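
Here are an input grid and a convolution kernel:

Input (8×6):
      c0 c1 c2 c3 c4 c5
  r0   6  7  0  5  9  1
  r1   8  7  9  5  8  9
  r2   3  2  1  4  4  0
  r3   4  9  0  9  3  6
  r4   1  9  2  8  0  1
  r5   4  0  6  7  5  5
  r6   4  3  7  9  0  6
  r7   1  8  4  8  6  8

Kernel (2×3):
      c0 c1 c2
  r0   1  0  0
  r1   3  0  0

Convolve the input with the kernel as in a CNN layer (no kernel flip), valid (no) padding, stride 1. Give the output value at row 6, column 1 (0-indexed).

27

The receptive field on the input at this output position is [3 7 9 / 8 4 8]. Elementwise product with the kernel and sum: 3·1 + 8·3.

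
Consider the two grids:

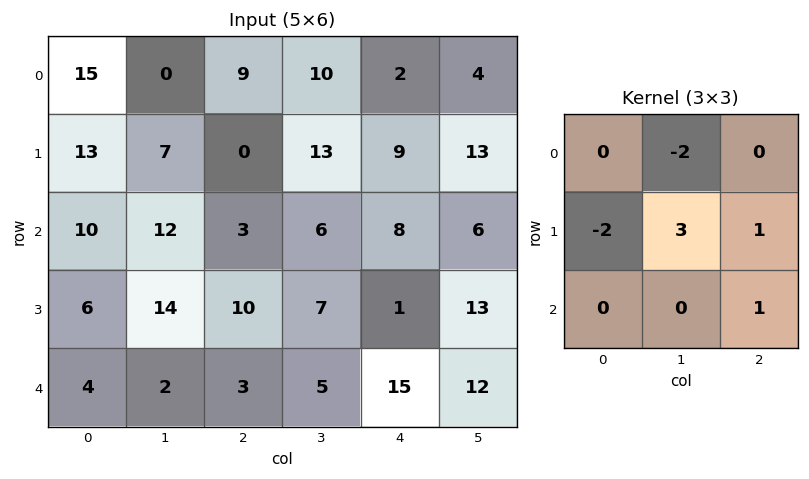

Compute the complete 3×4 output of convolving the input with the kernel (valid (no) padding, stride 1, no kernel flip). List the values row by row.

Output[0,0]: The receptive field on the input at this output position is [15 0 9 / 13 7 0 / 10 12 3]. Elementwise product with the kernel and sum: 0·-2 + 13·-2 + 7·3 + 0·1 + 3·1.
Output[0,1]: The receptive field on the input at this output position is [0 9 10 / 7 0 13 / 12 3 6]. Elementwise product with the kernel and sum: 9·-2 + 7·-2 + 0·3 + 13·1 + 6·1.

-2 -13 36 16
15 -2 -5 13
19 8 5 -2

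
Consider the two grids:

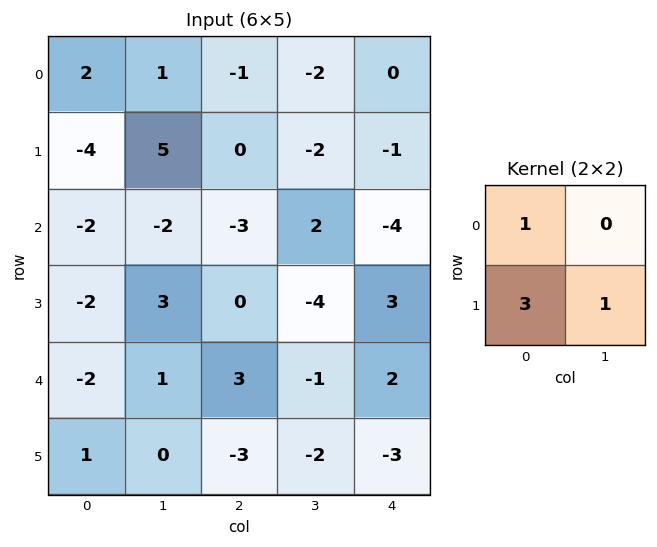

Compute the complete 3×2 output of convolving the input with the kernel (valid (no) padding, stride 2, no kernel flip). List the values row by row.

-5 -3
-5 -7
1 -8

Output[0,0]: The receptive field on the input at this output position is [2 1 / -4 5]. Elementwise product with the kernel and sum: 2·1 + -4·3 + 5·1.
Output[0,1]: The receptive field on the input at this output position is [-1 -2 / 0 -2]. Elementwise product with the kernel and sum: -1·1 + 0·3 + -2·1.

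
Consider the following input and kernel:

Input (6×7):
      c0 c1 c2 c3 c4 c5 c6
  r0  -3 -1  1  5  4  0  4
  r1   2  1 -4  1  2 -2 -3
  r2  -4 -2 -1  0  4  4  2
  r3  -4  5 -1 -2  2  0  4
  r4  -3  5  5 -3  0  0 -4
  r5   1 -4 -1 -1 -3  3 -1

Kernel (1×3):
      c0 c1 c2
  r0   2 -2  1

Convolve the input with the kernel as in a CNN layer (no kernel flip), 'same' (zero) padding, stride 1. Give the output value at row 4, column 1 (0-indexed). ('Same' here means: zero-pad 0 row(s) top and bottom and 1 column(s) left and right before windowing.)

The receptive field on the zero-padded input at this output position is [-3 5 5]. Elementwise product with the kernel and sum: -3·2 + 5·-2 + 5·1.

-11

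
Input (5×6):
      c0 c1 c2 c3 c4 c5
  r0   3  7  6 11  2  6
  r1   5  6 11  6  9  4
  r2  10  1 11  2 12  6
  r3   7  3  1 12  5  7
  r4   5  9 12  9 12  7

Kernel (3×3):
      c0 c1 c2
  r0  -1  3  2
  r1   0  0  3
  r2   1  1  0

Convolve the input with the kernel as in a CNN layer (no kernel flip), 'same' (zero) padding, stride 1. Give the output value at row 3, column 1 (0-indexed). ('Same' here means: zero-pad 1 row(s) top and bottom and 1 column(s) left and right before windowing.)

The receptive field on the zero-padded input at this output position is [10 1 11 / 7 3 1 / 5 9 12]. Elementwise product with the kernel and sum: 10·-1 + 1·3 + 11·2 + 1·3 + 5·1 + 9·1.

32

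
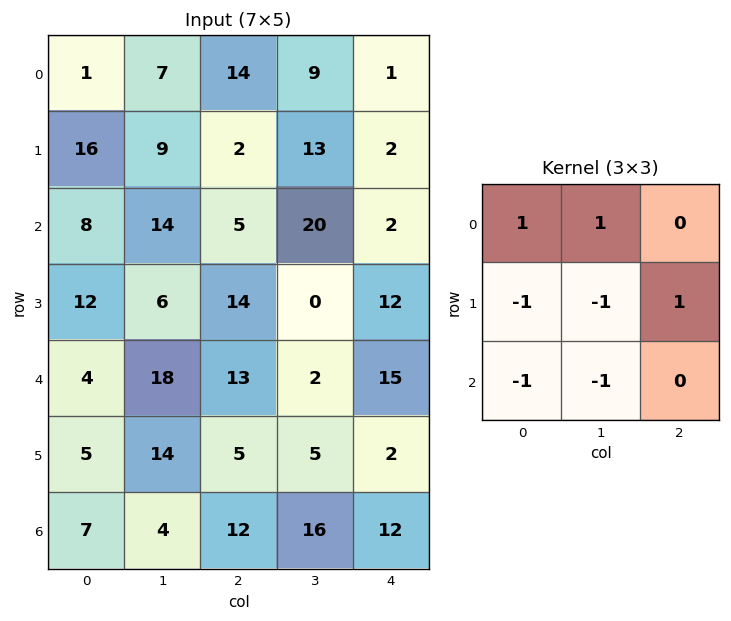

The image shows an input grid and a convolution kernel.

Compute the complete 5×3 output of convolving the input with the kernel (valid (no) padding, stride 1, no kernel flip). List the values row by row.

-37 4 -15
-10 -8 -22
-4 -32 8
-10 -28 4
-3 1 -21

Output[0,0]: The receptive field on the input at this output position is [1 7 14 / 16 9 2 / 8 14 5]. Elementwise product with the kernel and sum: 1·1 + 7·1 + 16·-1 + 9·-1 + 2·1 + 8·-1 + 14·-1.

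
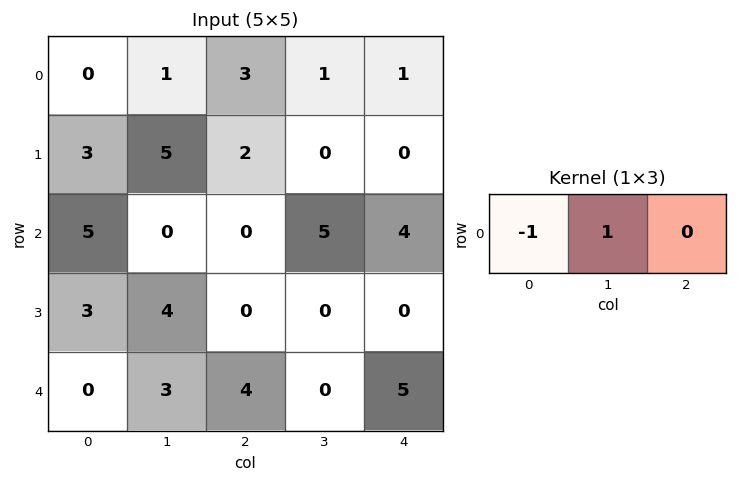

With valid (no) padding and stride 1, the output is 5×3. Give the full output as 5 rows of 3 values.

1 2 -2
2 -3 -2
-5 0 5
1 -4 0
3 1 -4

Output[0,0]: The receptive field on the input at this output position is [0 1 3]. Elementwise product with the kernel and sum: 0·-1 + 1·1.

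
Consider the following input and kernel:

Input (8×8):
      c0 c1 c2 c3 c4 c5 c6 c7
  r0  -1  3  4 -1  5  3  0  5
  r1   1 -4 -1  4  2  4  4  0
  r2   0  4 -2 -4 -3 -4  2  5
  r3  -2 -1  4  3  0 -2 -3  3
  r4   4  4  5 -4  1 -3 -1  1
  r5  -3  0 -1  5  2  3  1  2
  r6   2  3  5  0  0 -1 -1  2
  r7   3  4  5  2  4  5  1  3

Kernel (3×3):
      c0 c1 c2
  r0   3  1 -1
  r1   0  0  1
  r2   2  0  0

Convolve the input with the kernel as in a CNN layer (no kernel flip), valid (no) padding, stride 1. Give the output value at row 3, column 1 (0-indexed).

-6

The receptive field on the input at this output position is [-1 4 3 / 4 5 -4 / 0 -1 5]. Elementwise product with the kernel and sum: -1·3 + 4·1 + 3·-1 + -4·1 + 0·2.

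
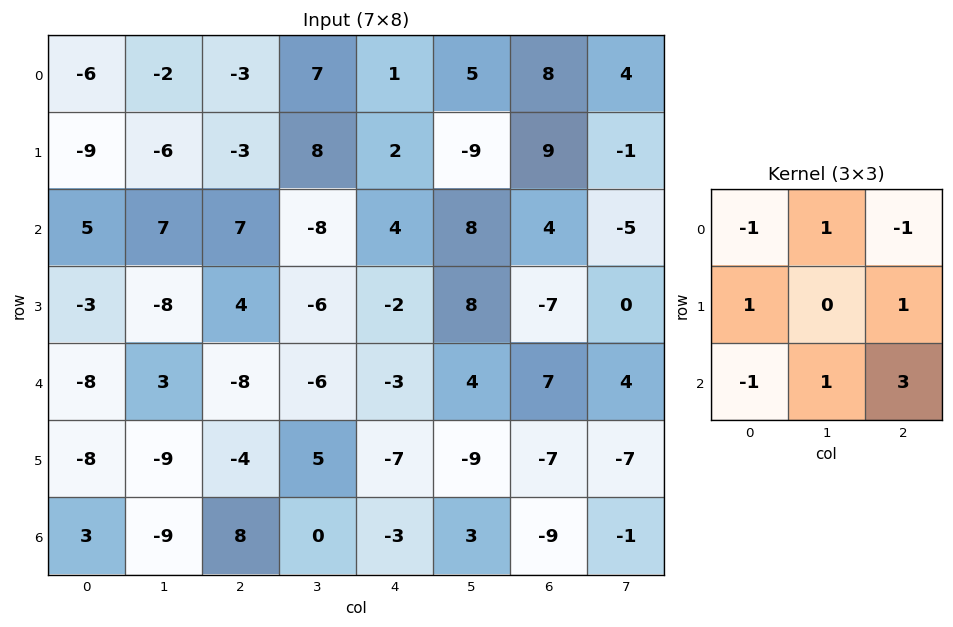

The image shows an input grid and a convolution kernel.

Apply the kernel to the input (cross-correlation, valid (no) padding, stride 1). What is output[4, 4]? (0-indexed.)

-35

The receptive field on the input at this output position is [-3 4 7 / -7 -9 -7 / -3 3 -9]. Elementwise product with the kernel and sum: -3·-1 + 4·1 + 7·-1 + -7·1 + -7·1 + -3·-1 + 3·1 + -9·3.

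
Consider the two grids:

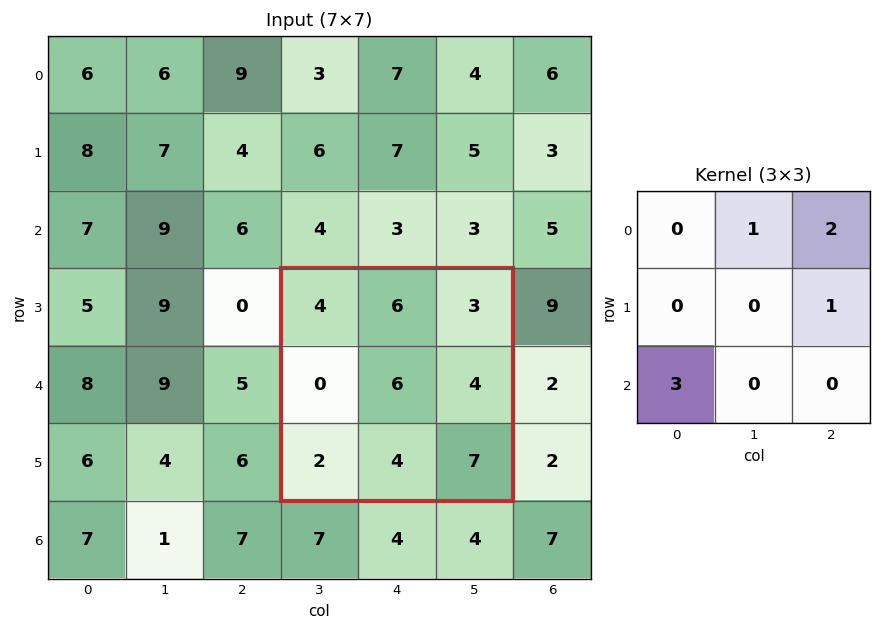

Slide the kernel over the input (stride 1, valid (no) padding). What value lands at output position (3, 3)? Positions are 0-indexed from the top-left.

The receptive field on the input at this output position is [4 6 3 / 0 6 4 / 2 4 7]. Elementwise product with the kernel and sum: 6·1 + 3·2 + 4·1 + 2·3.

22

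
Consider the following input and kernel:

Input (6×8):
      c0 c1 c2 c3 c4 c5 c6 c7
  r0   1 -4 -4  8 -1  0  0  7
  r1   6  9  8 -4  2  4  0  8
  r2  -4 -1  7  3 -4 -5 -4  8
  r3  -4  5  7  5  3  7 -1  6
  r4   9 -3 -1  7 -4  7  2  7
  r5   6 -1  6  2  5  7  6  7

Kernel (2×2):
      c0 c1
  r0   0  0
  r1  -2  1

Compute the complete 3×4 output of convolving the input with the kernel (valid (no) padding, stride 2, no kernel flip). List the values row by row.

-3 -20 0 8
13 -9 1 8
-13 -10 -3 -5

Output[0,0]: The receptive field on the input at this output position is [1 -4 / 6 9]. Elementwise product with the kernel and sum: 6·-2 + 9·1.
Output[0,1]: The receptive field on the input at this output position is [-4 8 / 8 -4]. Elementwise product with the kernel and sum: 8·-2 + -4·1.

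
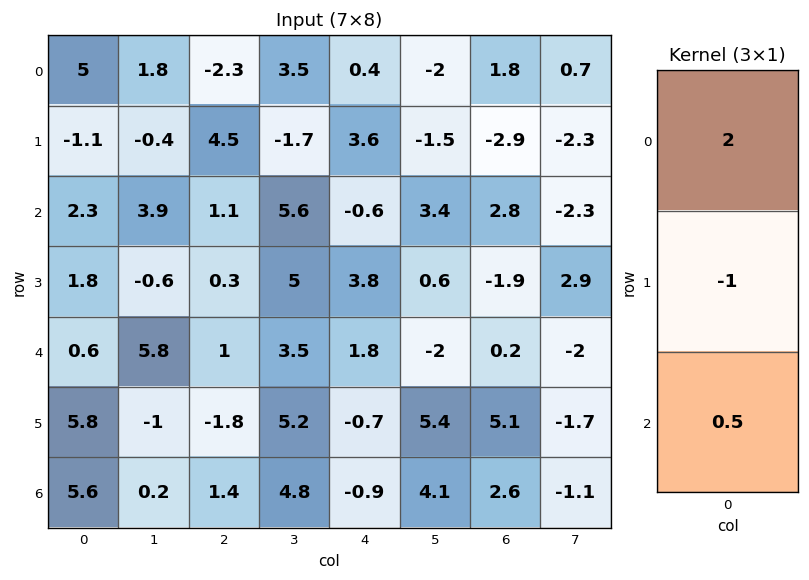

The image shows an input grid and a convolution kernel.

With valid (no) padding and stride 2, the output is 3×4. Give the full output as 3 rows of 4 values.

Output[0,0]: The receptive field on the input at this output position is [5 / -1.1 / 2.3]. Elementwise product with the kernel and sum: 5·2 + -1.1·-1 + 2.3·0.5.

12.25 -8.55 -3.1 7.9
3.1 2.4 -4.1 7.6
-1.8 4.5 3.85 -3.4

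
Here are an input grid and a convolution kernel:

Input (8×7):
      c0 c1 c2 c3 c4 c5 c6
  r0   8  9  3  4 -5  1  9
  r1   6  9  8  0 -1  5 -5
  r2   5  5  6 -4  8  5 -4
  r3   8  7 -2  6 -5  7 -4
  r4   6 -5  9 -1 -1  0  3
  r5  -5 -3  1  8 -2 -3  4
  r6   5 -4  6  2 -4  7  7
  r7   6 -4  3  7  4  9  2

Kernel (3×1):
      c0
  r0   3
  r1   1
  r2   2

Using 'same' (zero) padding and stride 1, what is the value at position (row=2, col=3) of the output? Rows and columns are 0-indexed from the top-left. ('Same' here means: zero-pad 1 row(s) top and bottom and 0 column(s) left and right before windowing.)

The receptive field on the zero-padded input at this output position is [0 / -4 / 6]. Elementwise product with the kernel and sum: 0·3 + -4·1 + 6·2.

8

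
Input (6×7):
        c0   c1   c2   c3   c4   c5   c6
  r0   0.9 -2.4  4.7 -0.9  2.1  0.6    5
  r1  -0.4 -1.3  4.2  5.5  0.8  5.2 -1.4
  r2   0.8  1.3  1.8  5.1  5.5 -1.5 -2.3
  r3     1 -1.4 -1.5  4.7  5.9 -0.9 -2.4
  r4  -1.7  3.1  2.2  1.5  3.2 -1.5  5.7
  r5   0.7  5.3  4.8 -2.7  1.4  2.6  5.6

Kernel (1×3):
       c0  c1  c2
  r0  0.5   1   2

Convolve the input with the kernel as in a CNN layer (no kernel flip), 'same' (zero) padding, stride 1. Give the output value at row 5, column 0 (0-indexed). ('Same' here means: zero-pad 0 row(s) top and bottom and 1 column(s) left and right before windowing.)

The receptive field on the zero-padded input at this output position is [0 0.7 5.3]. Elementwise product with the kernel and sum: 0·0.5 + 0.7·1 + 5.3·2.

11.3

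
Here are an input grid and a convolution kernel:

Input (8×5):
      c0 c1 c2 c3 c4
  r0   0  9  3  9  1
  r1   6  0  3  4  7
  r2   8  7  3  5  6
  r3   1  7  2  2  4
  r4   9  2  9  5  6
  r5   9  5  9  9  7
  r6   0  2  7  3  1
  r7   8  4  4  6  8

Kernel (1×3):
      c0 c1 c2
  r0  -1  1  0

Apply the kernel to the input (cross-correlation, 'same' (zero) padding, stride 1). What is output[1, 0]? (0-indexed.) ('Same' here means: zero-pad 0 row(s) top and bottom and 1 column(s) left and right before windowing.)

6

The receptive field on the zero-padded input at this output position is [0 6 0]. Elementwise product with the kernel and sum: 0·-1 + 6·1.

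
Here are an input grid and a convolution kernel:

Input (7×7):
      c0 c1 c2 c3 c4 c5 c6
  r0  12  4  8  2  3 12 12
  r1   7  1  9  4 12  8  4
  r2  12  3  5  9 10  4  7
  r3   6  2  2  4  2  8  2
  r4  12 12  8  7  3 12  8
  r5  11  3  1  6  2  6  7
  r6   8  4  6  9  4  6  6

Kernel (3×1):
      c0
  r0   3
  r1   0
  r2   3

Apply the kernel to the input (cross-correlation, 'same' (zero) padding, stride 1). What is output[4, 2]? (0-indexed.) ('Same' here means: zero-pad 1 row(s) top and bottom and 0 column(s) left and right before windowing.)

9

The receptive field on the zero-padded input at this output position is [2 / 8 / 1]. Elementwise product with the kernel and sum: 2·3 + 1·3.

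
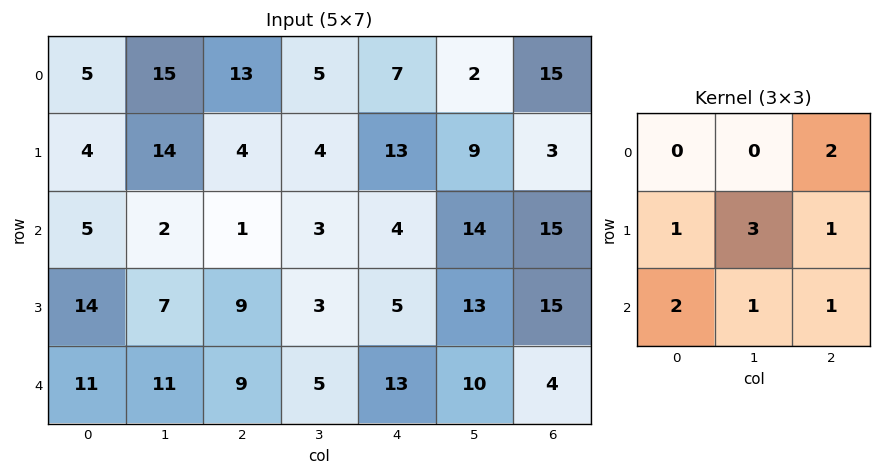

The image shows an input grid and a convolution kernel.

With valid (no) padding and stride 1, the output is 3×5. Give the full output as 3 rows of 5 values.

89 48 52 80 110
64 42 66 71 105
88 79 67 92 129

Output[0,0]: The receptive field on the input at this output position is [5 15 13 / 4 14 4 / 5 2 1]. Elementwise product with the kernel and sum: 13·2 + 4·1 + 14·3 + 4·1 + 5·2 + 2·1 + 1·1.
Output[0,1]: The receptive field on the input at this output position is [15 13 5 / 14 4 4 / 2 1 3]. Elementwise product with the kernel and sum: 5·2 + 14·1 + 4·3 + 4·1 + 2·2 + 1·1 + 3·1.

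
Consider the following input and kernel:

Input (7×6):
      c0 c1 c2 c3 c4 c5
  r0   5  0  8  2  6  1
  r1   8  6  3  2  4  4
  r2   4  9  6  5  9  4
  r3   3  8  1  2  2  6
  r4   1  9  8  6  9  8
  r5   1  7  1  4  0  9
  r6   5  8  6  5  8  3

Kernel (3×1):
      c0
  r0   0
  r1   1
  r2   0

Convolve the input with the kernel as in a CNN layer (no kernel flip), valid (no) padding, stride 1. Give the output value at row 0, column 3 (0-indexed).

2

The receptive field on the input at this output position is [2 / 2 / 5]. Elementwise product with the kernel and sum: 2·1.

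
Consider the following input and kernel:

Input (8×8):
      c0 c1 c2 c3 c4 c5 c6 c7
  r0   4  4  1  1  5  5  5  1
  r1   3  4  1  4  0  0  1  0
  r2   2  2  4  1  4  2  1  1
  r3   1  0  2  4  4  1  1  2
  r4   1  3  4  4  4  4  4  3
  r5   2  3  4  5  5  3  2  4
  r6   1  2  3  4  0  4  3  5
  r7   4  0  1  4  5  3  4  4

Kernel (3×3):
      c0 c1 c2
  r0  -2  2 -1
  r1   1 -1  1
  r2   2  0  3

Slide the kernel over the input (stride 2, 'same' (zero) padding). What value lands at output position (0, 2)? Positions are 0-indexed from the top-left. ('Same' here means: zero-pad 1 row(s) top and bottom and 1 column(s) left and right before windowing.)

The receptive field on the zero-padded input at this output position is [0 0 0 / 1 5 5 / 4 0 0]. Elementwise product with the kernel and sum: 0·-2 + 0·2 + 0·-1 + 1·1 + 5·-1 + 5·1 + 4·2 + 0·3.

9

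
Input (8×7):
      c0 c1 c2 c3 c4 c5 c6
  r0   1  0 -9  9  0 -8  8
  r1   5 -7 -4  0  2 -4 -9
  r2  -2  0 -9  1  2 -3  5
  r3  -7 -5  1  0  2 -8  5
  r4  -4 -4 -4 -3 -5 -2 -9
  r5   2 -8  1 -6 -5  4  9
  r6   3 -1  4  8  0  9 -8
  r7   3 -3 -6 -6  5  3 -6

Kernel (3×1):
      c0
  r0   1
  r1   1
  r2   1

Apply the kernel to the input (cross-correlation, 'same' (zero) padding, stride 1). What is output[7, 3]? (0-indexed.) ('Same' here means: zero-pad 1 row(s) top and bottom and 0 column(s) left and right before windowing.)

2

The receptive field on the zero-padded input at this output position is [8 / -6 / 0]. Elementwise product with the kernel and sum: 8·1 + -6·1 + 0·1.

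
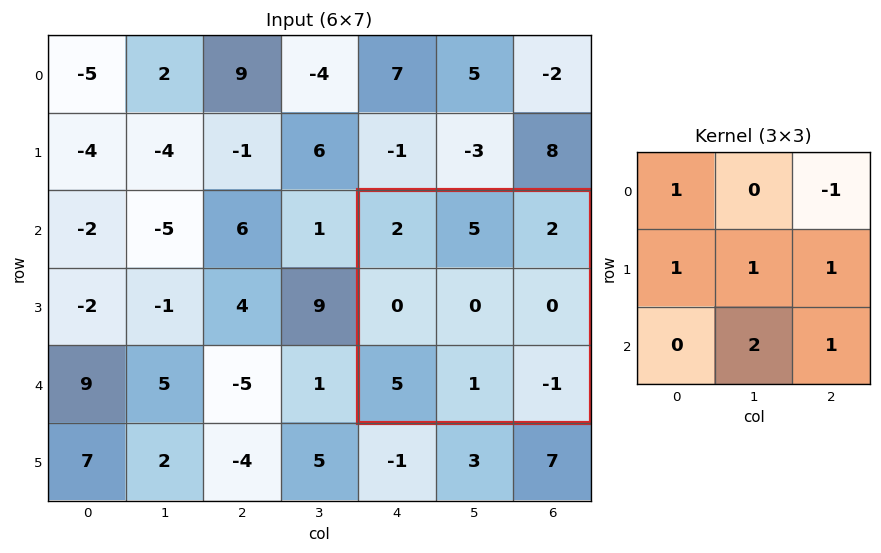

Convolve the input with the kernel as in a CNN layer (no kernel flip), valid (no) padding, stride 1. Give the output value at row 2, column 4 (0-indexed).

1

The receptive field on the input at this output position is [2 5 2 / 0 0 0 / 5 1 -1]. Elementwise product with the kernel and sum: 2·1 + 2·-1 + 0·1 + 0·1 + 0·1 + 1·2 + -1·1.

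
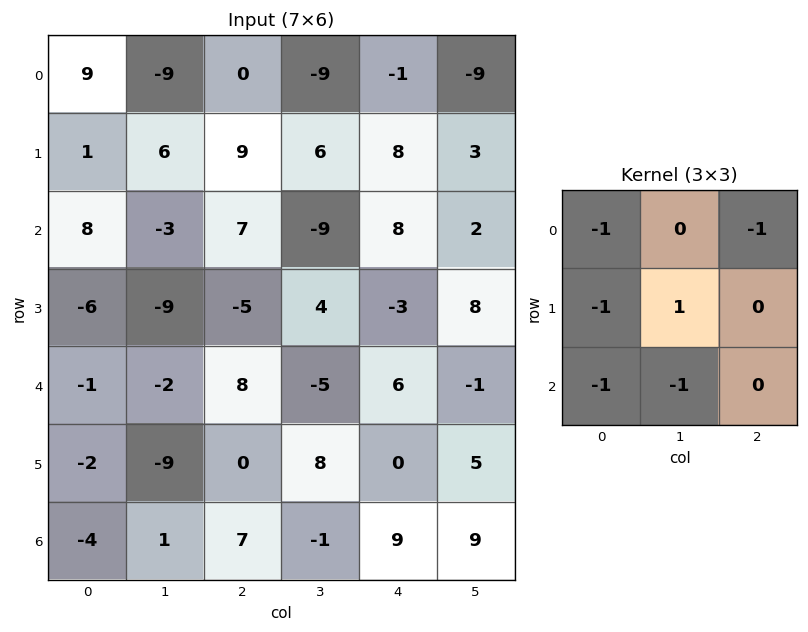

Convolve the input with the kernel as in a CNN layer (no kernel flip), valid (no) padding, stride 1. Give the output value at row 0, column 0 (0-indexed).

The receptive field on the input at this output position is [9 -9 0 / 1 6 9 / 8 -3 7]. Elementwise product with the kernel and sum: 9·-1 + 0·-1 + 1·-1 + 6·1 + 8·-1 + -3·-1.

-9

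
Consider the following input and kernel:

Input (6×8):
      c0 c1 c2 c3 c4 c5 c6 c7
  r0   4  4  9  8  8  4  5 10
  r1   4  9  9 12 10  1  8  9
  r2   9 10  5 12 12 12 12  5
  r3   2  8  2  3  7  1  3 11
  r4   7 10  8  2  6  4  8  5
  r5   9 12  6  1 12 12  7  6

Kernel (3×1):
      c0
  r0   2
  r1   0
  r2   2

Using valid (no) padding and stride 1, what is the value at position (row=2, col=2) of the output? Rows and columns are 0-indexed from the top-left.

The receptive field on the input at this output position is [5 / 2 / 8]. Elementwise product with the kernel and sum: 5·2 + 8·2.

26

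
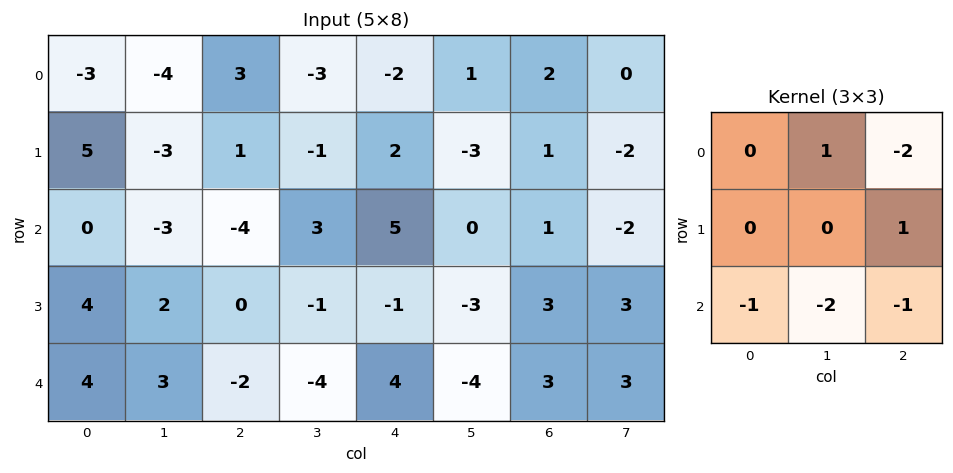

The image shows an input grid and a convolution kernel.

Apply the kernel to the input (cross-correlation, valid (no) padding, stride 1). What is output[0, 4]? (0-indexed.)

-8

The receptive field on the input at this output position is [-2 1 2 / 2 -3 1 / 5 0 1]. Elementwise product with the kernel and sum: 1·1 + 2·-2 + 1·1 + 5·-1 + 0·-2 + 1·-1.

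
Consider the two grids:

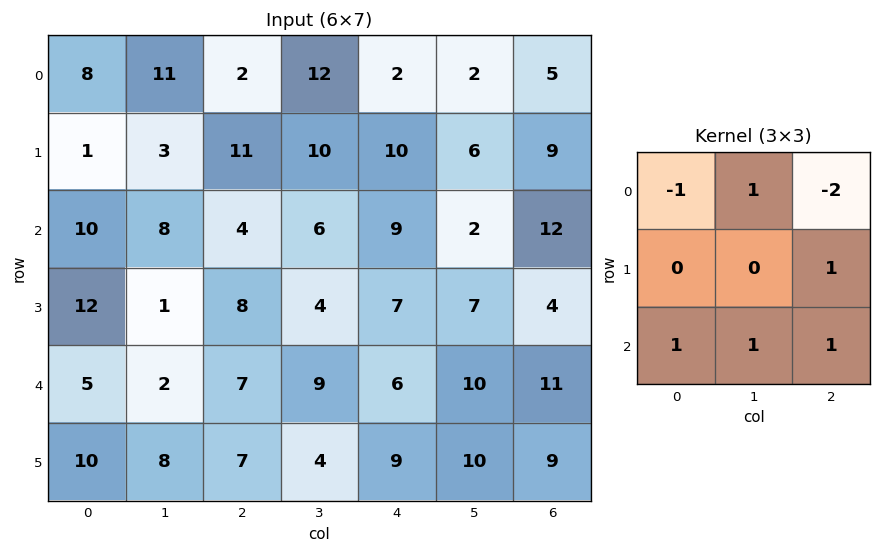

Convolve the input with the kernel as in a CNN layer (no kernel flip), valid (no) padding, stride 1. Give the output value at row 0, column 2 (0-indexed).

The receptive field on the input at this output position is [2 12 2 / 11 10 10 / 4 6 9]. Elementwise product with the kernel and sum: 2·-1 + 12·1 + 2·-2 + 10·1 + 4·1 + 6·1 + 9·1.

35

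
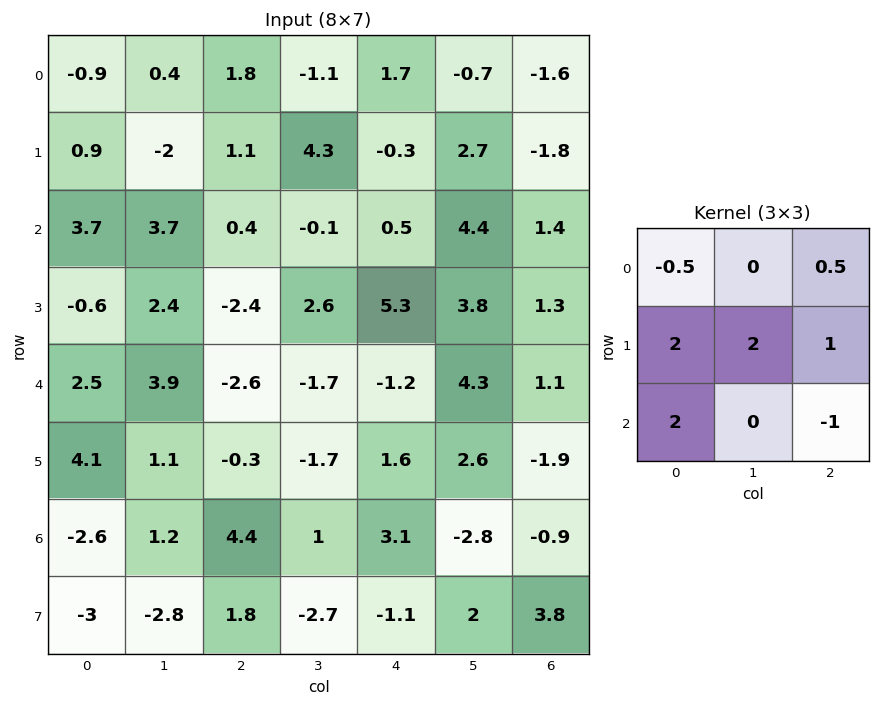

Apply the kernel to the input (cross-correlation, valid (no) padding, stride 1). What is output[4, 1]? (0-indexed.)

-1.5

The receptive field on the input at this output position is [3.9 -2.6 -1.7 / 1.1 -0.3 -1.7 / 1.2 4.4 1]. Elementwise product with the kernel and sum: 3.9·-0.5 + -1.7·0.5 + 1.1·2 + -0.3·2 + -1.7·1 + 1.2·2 + 1·-1.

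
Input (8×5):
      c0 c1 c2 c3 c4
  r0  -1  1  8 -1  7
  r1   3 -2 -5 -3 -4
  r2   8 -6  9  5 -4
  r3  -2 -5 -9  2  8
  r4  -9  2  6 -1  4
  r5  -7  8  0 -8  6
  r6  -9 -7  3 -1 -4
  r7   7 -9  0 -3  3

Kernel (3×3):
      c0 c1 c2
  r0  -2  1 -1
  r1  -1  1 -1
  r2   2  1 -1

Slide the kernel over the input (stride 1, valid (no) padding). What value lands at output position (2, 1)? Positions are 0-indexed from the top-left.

21

The receptive field on the input at this output position is [-6 9 5 / -5 -9 2 / 2 6 -1]. Elementwise product with the kernel and sum: -6·-2 + 9·1 + 5·-1 + -5·-1 + -9·1 + 2·-1 + 2·2 + 6·1 + -1·-1.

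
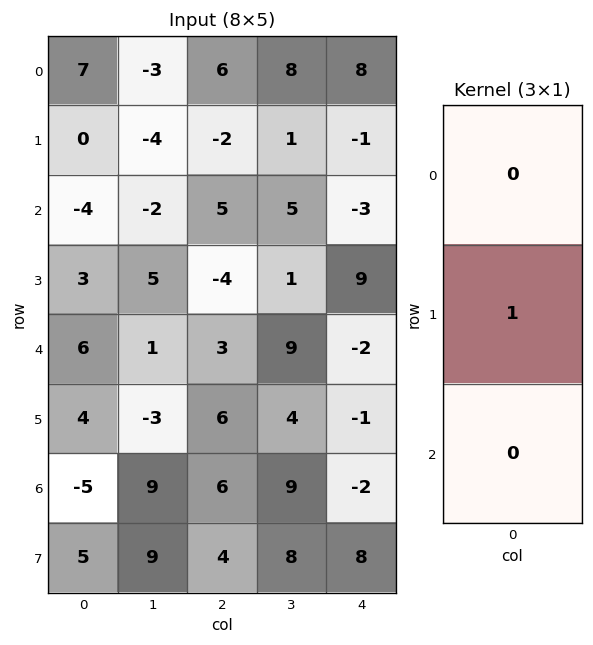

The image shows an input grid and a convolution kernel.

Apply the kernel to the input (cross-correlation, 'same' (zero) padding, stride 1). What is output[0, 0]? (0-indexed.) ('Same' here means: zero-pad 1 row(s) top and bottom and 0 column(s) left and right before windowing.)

7

The receptive field on the zero-padded input at this output position is [0 / 7 / 0]. Elementwise product with the kernel and sum: 7·1.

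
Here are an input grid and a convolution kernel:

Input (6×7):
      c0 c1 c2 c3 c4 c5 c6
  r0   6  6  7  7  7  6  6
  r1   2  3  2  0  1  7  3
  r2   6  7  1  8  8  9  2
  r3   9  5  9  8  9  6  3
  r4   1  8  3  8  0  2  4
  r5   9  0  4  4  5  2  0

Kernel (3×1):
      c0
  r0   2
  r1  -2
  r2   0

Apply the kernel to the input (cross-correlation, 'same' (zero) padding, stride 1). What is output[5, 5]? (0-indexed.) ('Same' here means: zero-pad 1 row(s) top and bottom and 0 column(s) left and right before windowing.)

0

The receptive field on the zero-padded input at this output position is [2 / 2 / 0]. Elementwise product with the kernel and sum: 2·2 + 2·-2.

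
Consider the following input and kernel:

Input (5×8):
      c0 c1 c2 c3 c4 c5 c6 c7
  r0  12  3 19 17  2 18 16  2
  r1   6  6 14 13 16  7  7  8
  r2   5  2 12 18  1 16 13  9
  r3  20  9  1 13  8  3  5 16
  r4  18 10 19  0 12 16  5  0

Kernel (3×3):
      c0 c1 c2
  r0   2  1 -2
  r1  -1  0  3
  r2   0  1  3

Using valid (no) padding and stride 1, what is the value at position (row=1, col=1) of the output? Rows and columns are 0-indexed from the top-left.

The receptive field on the input at this output position is [6 14 13 / 2 12 18 / 9 1 13]. Elementwise product with the kernel and sum: 6·2 + 14·1 + 13·-2 + 2·-1 + 18·3 + 1·1 + 13·3.

92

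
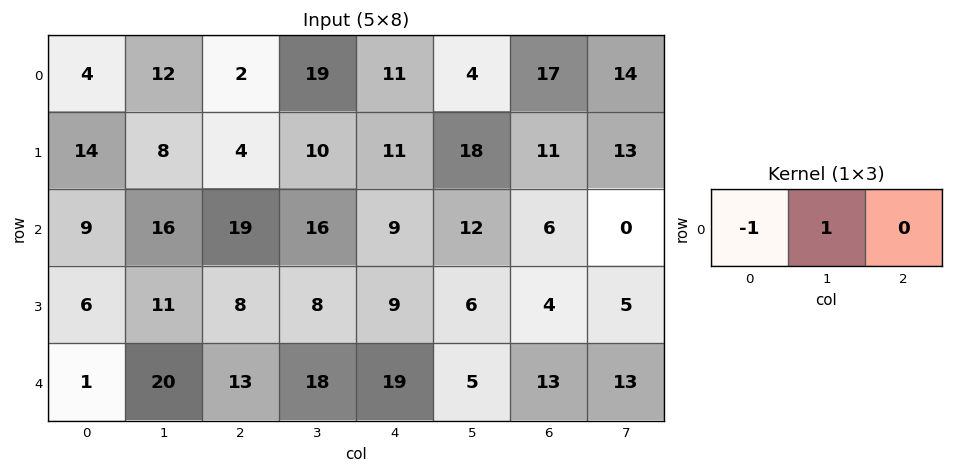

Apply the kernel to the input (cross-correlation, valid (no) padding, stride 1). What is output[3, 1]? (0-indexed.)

-3

The receptive field on the input at this output position is [11 8 8]. Elementwise product with the kernel and sum: 11·-1 + 8·1.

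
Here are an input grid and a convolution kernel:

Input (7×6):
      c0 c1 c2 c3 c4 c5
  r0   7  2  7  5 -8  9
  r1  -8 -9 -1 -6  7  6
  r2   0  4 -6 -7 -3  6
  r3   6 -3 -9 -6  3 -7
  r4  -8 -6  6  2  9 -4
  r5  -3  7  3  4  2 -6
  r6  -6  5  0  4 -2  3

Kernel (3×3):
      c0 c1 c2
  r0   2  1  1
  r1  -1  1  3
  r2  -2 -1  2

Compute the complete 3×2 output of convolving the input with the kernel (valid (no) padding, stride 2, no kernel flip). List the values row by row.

3 40
-4 -6
10 22

Output[0,0]: The receptive field on the input at this output position is [7 2 7 / -8 -9 -1 / 0 4 -6]. Elementwise product with the kernel and sum: 7·2 + 2·1 + 7·1 + -8·-1 + -9·1 + -1·3 + 0·-2 + 4·-1 + -6·2.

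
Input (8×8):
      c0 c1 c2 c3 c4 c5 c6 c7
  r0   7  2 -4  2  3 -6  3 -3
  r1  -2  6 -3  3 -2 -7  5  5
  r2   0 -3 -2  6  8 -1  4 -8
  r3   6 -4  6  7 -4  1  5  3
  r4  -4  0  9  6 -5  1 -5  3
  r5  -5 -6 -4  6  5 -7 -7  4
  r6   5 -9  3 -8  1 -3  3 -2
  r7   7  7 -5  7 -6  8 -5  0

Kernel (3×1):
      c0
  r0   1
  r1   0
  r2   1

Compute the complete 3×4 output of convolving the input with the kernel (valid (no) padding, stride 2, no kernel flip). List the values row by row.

7 -6 11 7
-4 7 3 -1
1 12 -4 -2

Output[0,0]: The receptive field on the input at this output position is [7 / -2 / 0]. Elementwise product with the kernel and sum: 7·1 + 0·1.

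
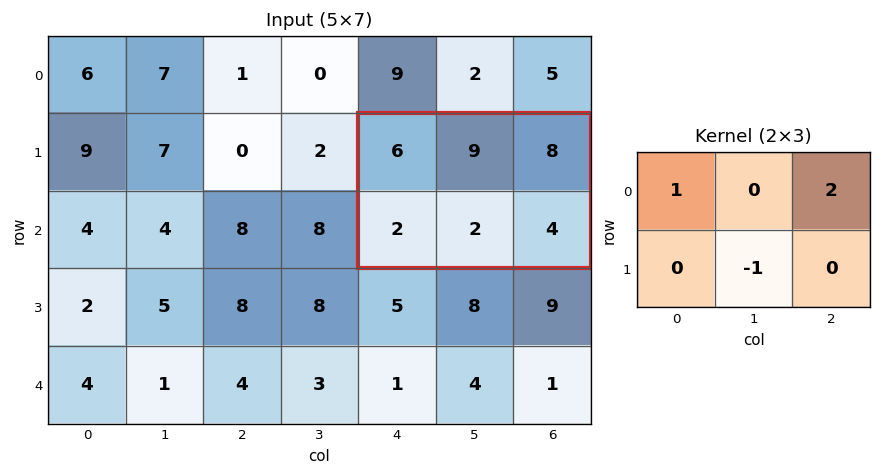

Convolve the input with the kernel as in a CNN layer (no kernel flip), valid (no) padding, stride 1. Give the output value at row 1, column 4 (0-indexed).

20

The receptive field on the input at this output position is [6 9 8 / 2 2 4]. Elementwise product with the kernel and sum: 6·1 + 8·2 + 2·-1.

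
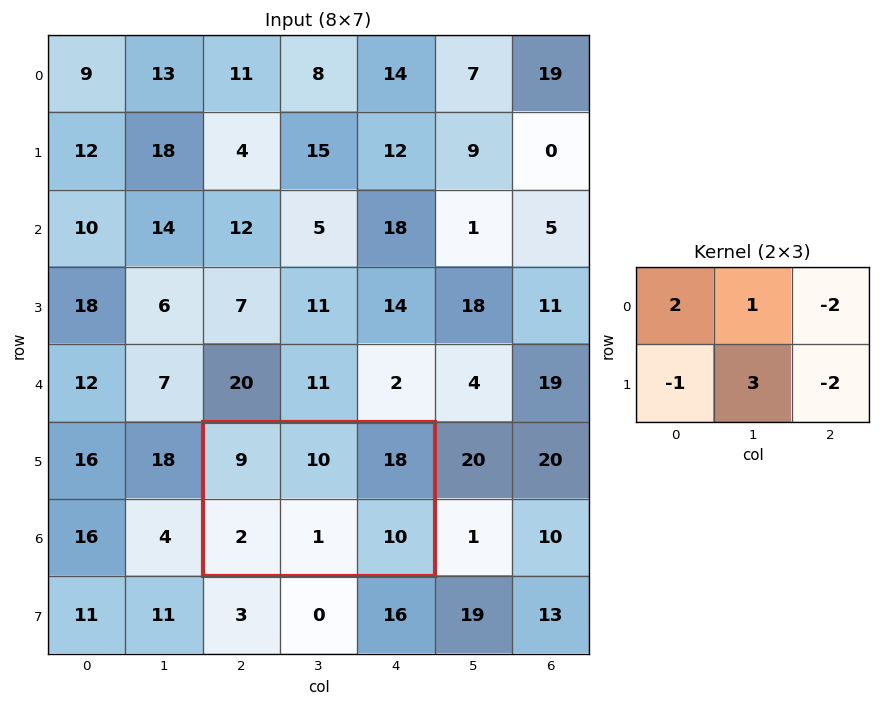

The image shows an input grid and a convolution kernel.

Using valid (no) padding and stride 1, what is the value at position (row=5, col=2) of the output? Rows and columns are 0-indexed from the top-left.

-27

The receptive field on the input at this output position is [9 10 18 / 2 1 10]. Elementwise product with the kernel and sum: 9·2 + 10·1 + 18·-2 + 2·-1 + 1·3 + 10·-2.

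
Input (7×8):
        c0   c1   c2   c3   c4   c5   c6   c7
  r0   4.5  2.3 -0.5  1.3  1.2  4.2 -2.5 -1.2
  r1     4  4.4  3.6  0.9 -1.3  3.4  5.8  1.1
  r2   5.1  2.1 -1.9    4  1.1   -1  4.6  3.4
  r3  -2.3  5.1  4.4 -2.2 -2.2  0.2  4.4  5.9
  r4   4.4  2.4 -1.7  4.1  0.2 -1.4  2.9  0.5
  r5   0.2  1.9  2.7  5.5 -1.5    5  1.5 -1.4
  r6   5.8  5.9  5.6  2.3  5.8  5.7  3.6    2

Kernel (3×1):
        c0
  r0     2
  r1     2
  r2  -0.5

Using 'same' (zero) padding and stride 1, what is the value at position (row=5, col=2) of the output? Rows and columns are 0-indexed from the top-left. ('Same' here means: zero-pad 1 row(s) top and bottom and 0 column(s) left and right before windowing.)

The receptive field on the zero-padded input at this output position is [-1.7 / 2.7 / 5.6]. Elementwise product with the kernel and sum: -1.7·2 + 2.7·2 + 5.6·-0.5.

-0.8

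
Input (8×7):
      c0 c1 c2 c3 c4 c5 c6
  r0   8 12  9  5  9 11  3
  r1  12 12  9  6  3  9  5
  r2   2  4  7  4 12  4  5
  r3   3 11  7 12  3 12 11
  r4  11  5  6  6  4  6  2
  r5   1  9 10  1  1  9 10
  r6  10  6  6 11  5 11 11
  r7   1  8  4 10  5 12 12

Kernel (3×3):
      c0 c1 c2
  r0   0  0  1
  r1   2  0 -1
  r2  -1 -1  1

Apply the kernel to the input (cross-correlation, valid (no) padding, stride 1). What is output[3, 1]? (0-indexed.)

The receptive field on the input at this output position is [11 7 12 / 5 6 6 / 9 10 1]. Elementwise product with the kernel and sum: 12·1 + 5·2 + 6·-1 + 9·-1 + 10·-1 + 1·1.

-2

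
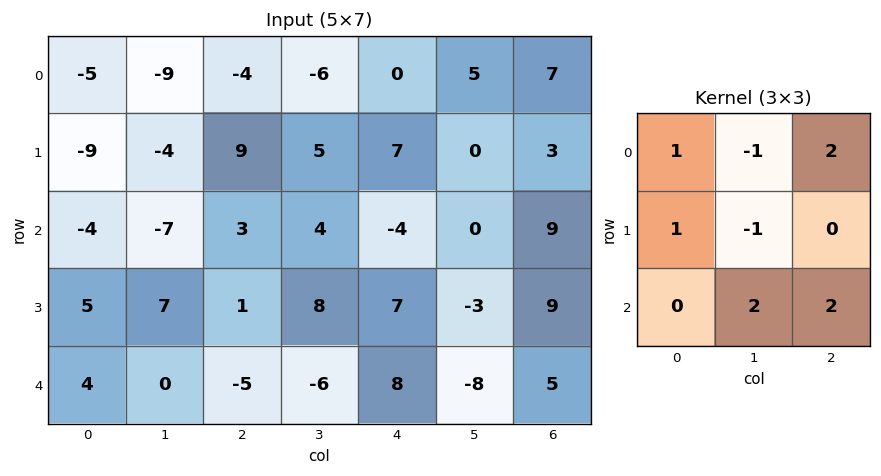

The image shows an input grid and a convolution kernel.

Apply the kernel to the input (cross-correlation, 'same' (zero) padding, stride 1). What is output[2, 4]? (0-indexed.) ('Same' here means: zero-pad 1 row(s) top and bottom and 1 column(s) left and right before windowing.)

The receptive field on the zero-padded input at this output position is [5 7 0 / 4 -4 0 / 8 7 -3]. Elementwise product with the kernel and sum: 5·1 + 7·-1 + 0·2 + 4·1 + -4·-1 + 7·2 + -3·2.

14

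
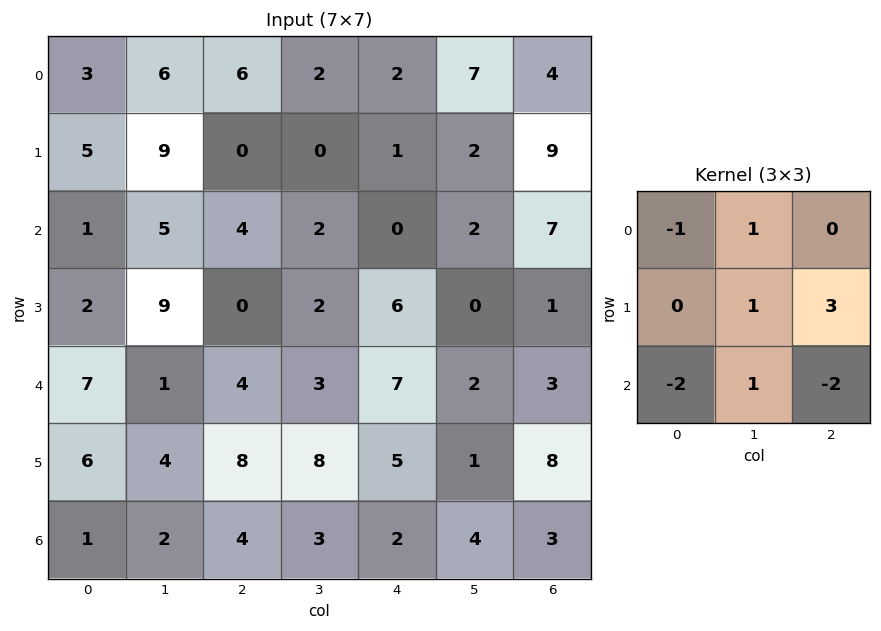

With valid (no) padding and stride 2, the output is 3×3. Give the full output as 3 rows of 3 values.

7 -7 22
-8 -1 -13
14 13 14

Output[0,0]: The receptive field on the input at this output position is [3 6 6 / 5 9 0 / 1 5 4]. Elementwise product with the kernel and sum: 3·-1 + 6·1 + 9·1 + 0·3 + 1·-2 + 5·1 + 4·-2.
Output[0,1]: The receptive field on the input at this output position is [6 2 2 / 0 0 1 / 4 2 0]. Elementwise product with the kernel and sum: 6·-1 + 2·1 + 0·1 + 1·3 + 4·-2 + 2·1 + 0·-2.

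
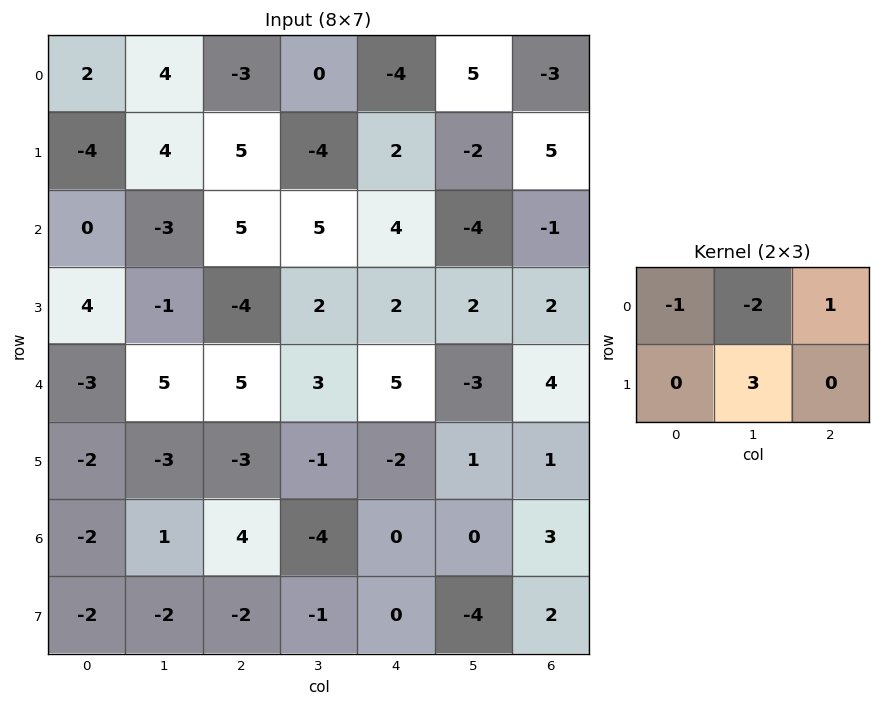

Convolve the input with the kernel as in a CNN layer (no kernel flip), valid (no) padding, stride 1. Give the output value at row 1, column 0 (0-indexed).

-8

The receptive field on the input at this output position is [-4 4 5 / 0 -3 5]. Elementwise product with the kernel and sum: -4·-1 + 4·-2 + 5·1 + -3·3.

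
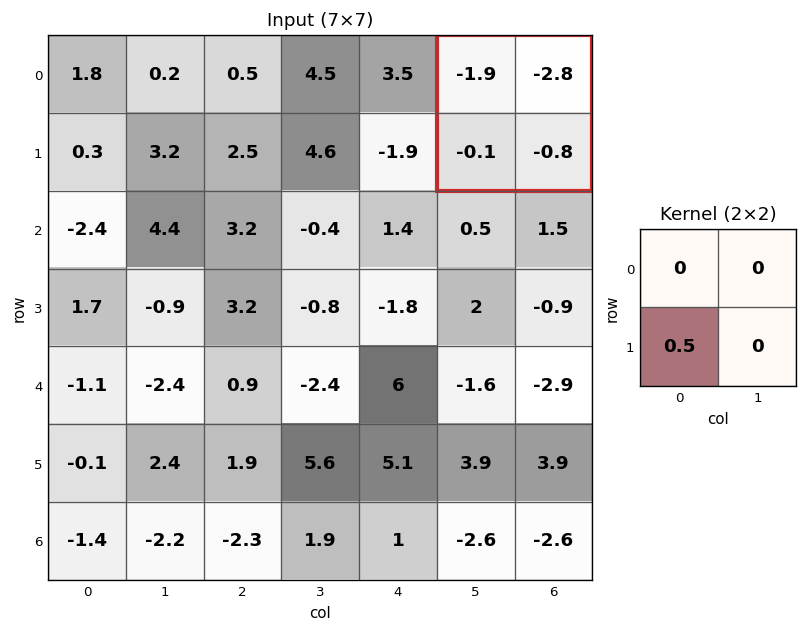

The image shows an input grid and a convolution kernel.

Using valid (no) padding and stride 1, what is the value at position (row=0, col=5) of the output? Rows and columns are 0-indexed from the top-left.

-0.05

The receptive field on the input at this output position is [-1.9 -2.8 / -0.1 -0.8]. Elementwise product with the kernel and sum: -0.1·0.5.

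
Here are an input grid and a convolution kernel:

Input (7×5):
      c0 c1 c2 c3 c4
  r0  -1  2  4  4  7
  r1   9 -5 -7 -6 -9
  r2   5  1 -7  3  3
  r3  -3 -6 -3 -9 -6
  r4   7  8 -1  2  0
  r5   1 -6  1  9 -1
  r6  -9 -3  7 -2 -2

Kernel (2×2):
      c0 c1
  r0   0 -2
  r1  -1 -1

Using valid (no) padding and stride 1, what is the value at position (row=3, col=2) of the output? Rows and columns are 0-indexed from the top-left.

The receptive field on the input at this output position is [-3 -9 / -1 2]. Elementwise product with the kernel and sum: -9·-2 + -1·-1 + 2·-1.

17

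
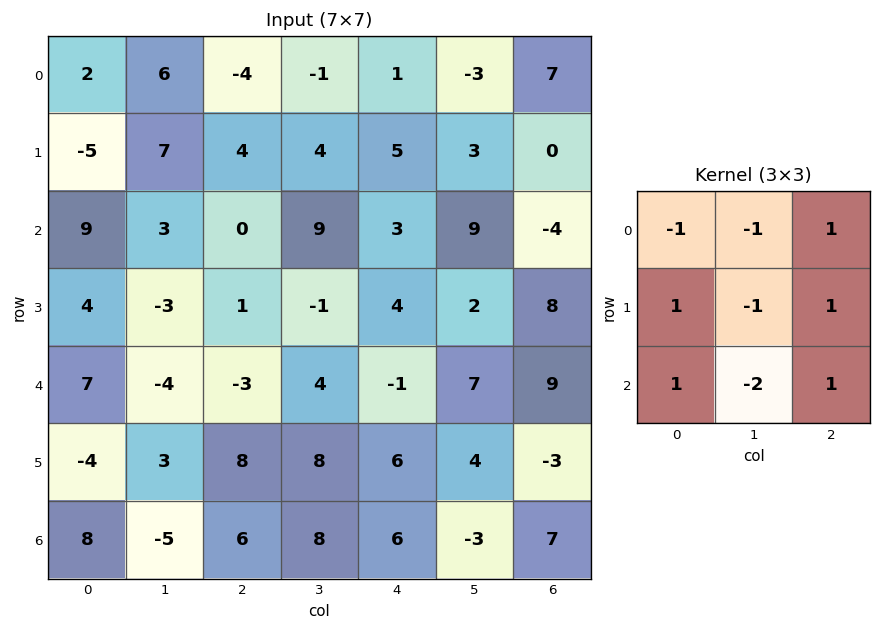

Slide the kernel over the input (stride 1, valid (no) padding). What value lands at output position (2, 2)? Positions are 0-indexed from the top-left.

The receptive field on the input at this output position is [0 9 3 / 1 -1 4 / -3 4 -1]. Elementwise product with the kernel and sum: 0·-1 + 9·-1 + 3·1 + 1·1 + -1·-1 + 4·1 + -3·1 + 4·-2 + -1·1.

-12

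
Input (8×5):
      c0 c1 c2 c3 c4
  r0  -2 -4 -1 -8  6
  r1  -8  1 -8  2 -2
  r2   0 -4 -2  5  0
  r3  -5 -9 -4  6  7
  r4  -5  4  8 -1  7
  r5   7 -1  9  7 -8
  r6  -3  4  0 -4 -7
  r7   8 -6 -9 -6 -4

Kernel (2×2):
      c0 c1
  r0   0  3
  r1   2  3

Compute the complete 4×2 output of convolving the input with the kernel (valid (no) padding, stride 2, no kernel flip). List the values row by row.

-25 -34
-49 25
23 36
10 -48

Output[0,0]: The receptive field on the input at this output position is [-2 -4 / -8 1]. Elementwise product with the kernel and sum: -4·3 + -8·2 + 1·3.
Output[0,1]: The receptive field on the input at this output position is [-1 -8 / -8 2]. Elementwise product with the kernel and sum: -8·3 + -8·2 + 2·3.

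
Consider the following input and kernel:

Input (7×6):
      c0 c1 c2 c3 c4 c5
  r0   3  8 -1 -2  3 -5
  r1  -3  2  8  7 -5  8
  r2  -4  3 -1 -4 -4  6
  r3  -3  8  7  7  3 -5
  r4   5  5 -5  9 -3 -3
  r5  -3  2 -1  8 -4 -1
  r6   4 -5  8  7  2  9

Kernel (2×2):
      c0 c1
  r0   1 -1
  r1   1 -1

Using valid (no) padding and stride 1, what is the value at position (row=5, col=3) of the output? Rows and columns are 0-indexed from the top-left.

17

The receptive field on the input at this output position is [8 -4 / 7 2]. Elementwise product with the kernel and sum: 8·1 + -4·-1 + 7·1 + 2·-1.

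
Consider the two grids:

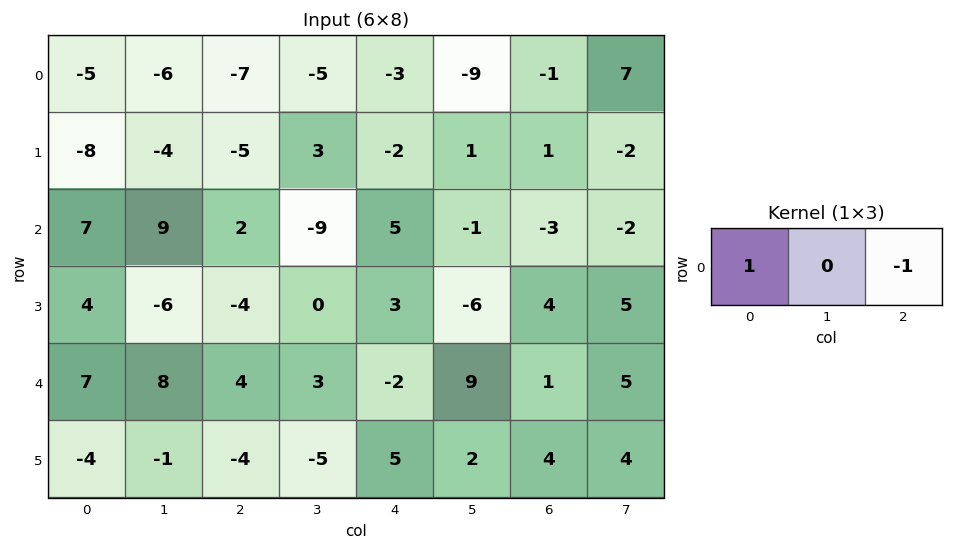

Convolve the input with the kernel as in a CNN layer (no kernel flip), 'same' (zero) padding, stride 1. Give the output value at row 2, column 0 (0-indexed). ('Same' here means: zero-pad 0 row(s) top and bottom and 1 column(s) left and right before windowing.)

The receptive field on the zero-padded input at this output position is [0 7 9]. Elementwise product with the kernel and sum: 0·1 + 9·-1.

-9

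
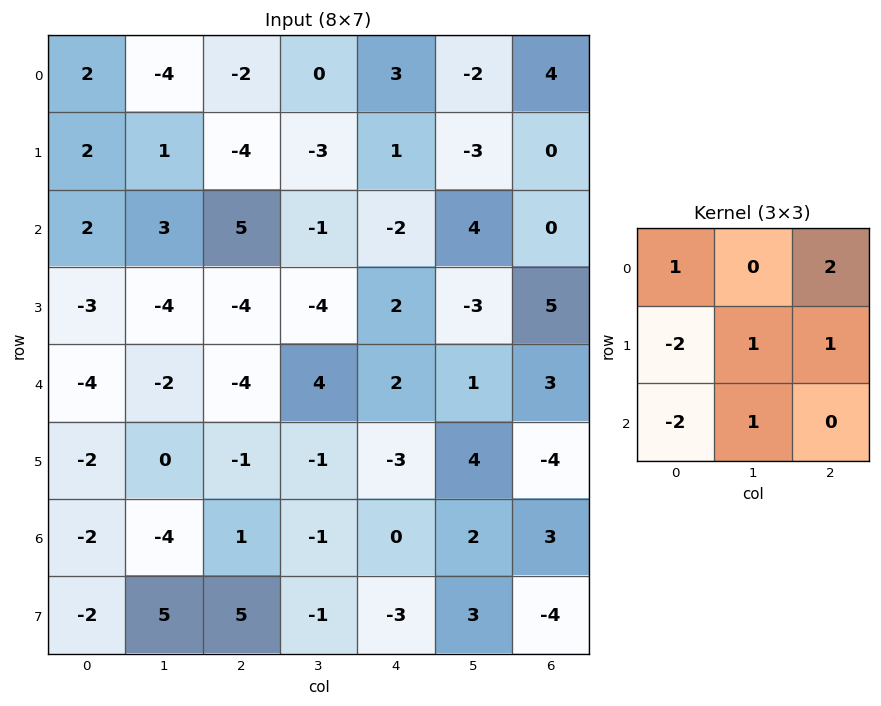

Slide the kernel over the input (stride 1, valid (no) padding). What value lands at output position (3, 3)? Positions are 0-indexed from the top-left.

-16

The receptive field on the input at this output position is [-4 2 -3 / 4 2 1 / -1 -3 4]. Elementwise product with the kernel and sum: -4·1 + -3·2 + 4·-2 + 2·1 + 1·1 + -1·-2 + -3·1.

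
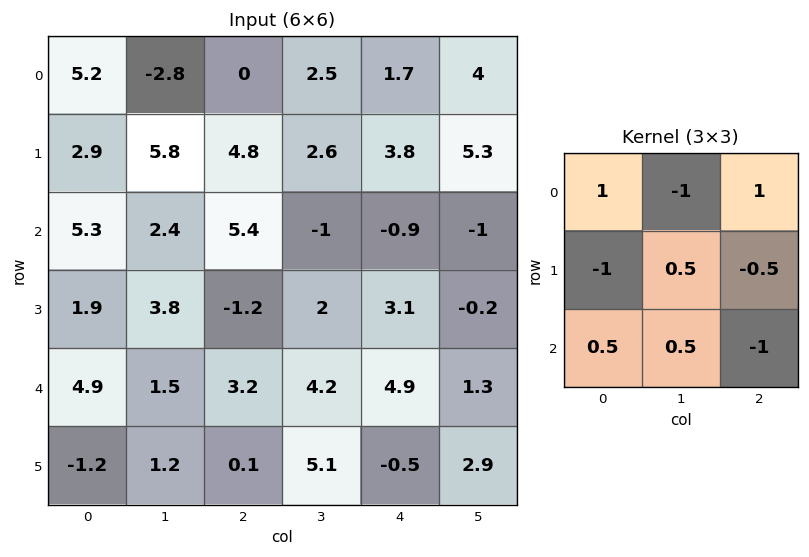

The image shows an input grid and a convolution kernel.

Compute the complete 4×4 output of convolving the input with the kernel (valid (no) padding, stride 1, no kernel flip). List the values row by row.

Output[0,0]: The receptive field on the input at this output position is [5.2 -2.8 0 / 2.9 5.8 4.8 / 5.3 2.4 5.4]. Elementwise product with the kernel and sum: 5.2·1 + -2.8·-1 + 0·1 + 2.9·-1 + 5.8·0.5 + 4.8·-0.5 + 5.3·0.5 + 2.4·0.5 + 5.4·-1.
Output[0,1]: The receptive field on the input at this output position is [-2.8 0 2.5 / 5.8 4.8 2.6 / 2.4 5.4 -1]. Elementwise product with the kernel and sum: -2.8·1 + 0·-1 + 2.5·1 + 5.8·-1 + 4.8·0.5 + 2.6·-0.5 + 2.4·0.5 + 5.4·0.5 + -1·-1.

4.05 -0.1 -3.1 1.5
-0.85 3.7 -2.15 7.9
8.9 -11.25 4.95 1.8
-8.95 0.55 -0.55 -4.3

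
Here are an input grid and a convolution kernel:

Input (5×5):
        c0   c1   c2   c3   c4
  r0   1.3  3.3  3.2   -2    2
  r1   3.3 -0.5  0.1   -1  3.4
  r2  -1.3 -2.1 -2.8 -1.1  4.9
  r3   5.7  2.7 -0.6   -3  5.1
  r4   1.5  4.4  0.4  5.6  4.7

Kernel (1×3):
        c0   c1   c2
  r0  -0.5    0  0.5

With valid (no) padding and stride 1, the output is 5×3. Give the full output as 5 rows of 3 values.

Output[0,0]: The receptive field on the input at this output position is [1.3 3.3 3.2]. Elementwise product with the kernel and sum: 1.3·-0.5 + 3.2·0.5.

0.95 -2.65 -0.6
-1.6 -0.25 1.65
-0.75 0.5 3.85
-3.15 -2.85 2.85
-0.55 0.6 2.15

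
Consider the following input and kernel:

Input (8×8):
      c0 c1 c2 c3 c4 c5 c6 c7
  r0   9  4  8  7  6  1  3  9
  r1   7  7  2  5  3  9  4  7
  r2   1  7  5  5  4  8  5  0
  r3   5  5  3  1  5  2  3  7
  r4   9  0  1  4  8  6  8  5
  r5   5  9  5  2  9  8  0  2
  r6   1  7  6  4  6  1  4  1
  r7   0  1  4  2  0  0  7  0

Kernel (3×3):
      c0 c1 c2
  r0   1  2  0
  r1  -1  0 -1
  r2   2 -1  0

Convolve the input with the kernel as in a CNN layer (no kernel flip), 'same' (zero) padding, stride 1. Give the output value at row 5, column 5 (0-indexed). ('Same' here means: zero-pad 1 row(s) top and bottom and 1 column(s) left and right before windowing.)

22

The receptive field on the zero-padded input at this output position is [8 6 8 / 9 8 0 / 6 1 4]. Elementwise product with the kernel and sum: 8·1 + 6·2 + 9·-1 + 0·-1 + 6·2 + 1·-1.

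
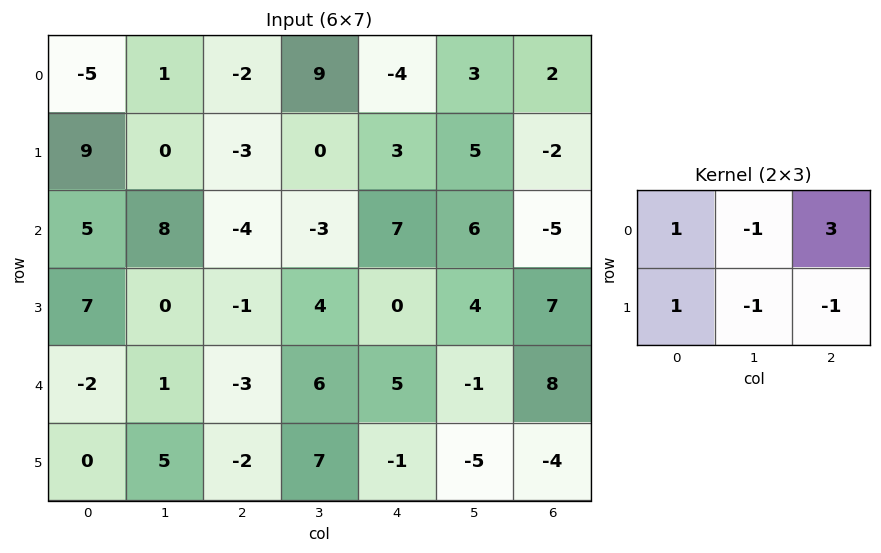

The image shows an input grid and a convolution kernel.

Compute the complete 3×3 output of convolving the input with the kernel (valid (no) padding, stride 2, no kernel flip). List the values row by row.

Output[0,0]: The receptive field on the input at this output position is [-5 1 -2 / 9 0 -3]. Elementwise product with the kernel and sum: -5·1 + 1·-1 + -2·3 + 9·1 + 0·-1 + -3·-1.
Output[0,1]: The receptive field on the input at this output position is [-2 9 -4 / -3 0 3]. Elementwise product with the kernel and sum: -2·1 + 9·-1 + -4·3 + -3·1 + 0·-1 + 3·-1.

0 -29 -1
-7 15 -25
-15 -2 38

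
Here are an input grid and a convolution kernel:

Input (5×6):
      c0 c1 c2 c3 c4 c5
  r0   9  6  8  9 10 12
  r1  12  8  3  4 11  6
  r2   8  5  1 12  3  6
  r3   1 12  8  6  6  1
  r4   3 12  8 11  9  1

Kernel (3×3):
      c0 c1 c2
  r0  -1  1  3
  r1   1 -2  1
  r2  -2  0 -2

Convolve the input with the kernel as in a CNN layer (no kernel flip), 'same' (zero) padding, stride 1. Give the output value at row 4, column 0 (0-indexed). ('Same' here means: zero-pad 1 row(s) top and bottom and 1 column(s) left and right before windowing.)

The receptive field on the zero-padded input at this output position is [0 1 12 / 0 3 12 / 0 0 0]. Elementwise product with the kernel and sum: 0·-1 + 1·1 + 12·3 + 0·1 + 3·-2 + 12·1 + 0·-2 + 0·-2.

43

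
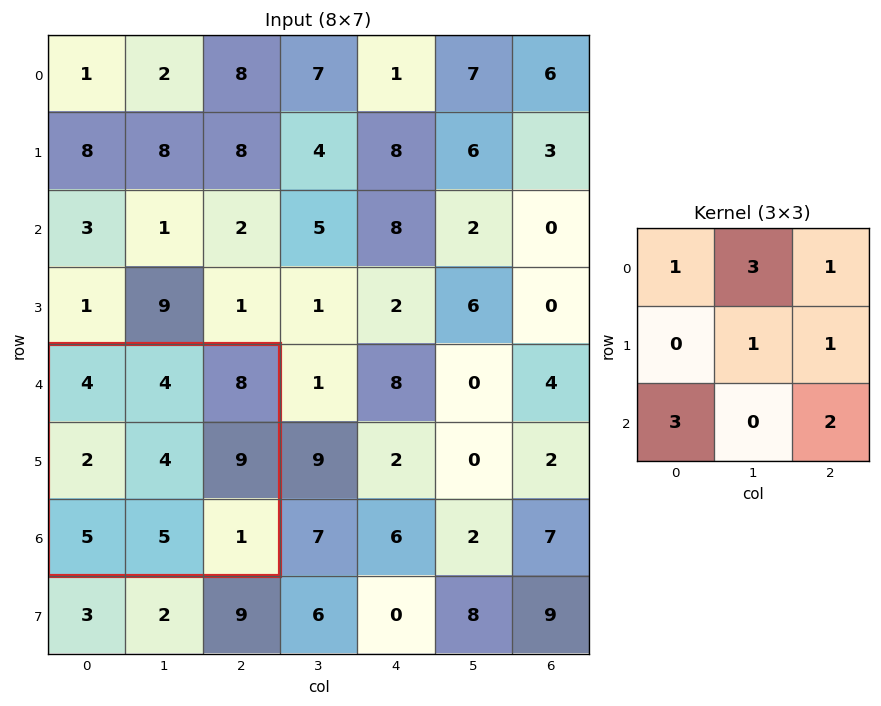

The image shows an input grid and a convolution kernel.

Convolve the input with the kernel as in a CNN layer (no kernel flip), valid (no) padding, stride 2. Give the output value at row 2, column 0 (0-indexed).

The receptive field on the input at this output position is [4 4 8 / 2 4 9 / 5 5 1]. Elementwise product with the kernel and sum: 4·1 + 4·3 + 8·1 + 4·1 + 9·1 + 5·3 + 1·2.

54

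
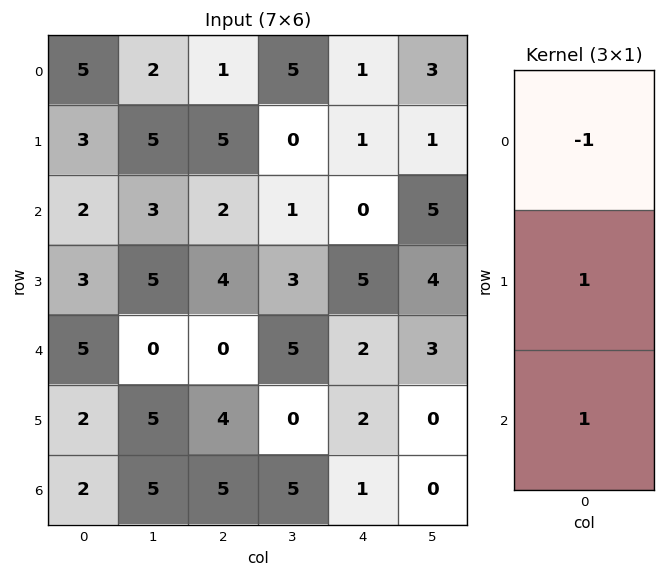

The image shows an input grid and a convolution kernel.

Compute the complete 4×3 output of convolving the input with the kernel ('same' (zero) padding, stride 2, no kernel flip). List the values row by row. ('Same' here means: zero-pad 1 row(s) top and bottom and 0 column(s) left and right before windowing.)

Output[0,0]: The receptive field on the zero-padded input at this output position is [0 / 5 / 3]. Elementwise product with the kernel and sum: 0·-1 + 5·1 + 3·1.
Output[0,1]: The receptive field on the zero-padded input at this output position is [0 / 1 / 5]. Elementwise product with the kernel and sum: 0·-1 + 1·1 + 5·1.

8 6 2
2 1 4
4 0 -1
0 1 -1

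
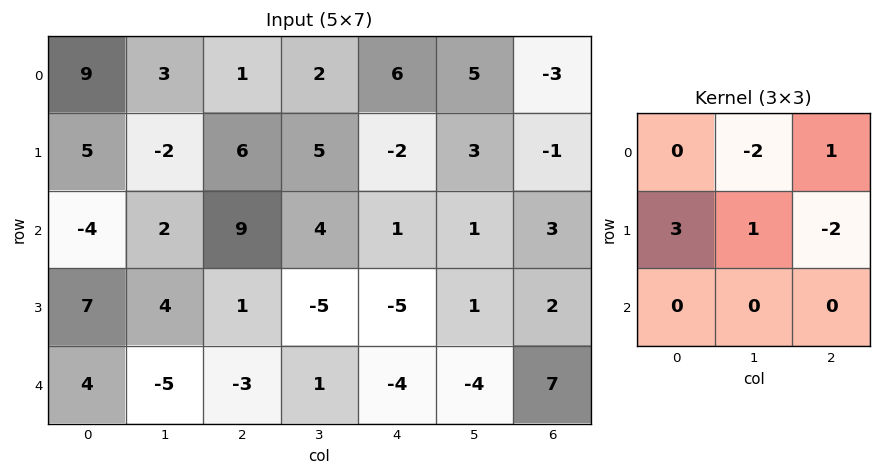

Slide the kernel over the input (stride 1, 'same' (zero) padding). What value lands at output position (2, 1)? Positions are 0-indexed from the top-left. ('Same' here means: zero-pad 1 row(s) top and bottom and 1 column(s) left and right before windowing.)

The receptive field on the zero-padded input at this output position is [5 -2 6 / -4 2 9 / 7 4 1]. Elementwise product with the kernel and sum: -2·-2 + 6·1 + -4·3 + 2·1 + 9·-2.

-18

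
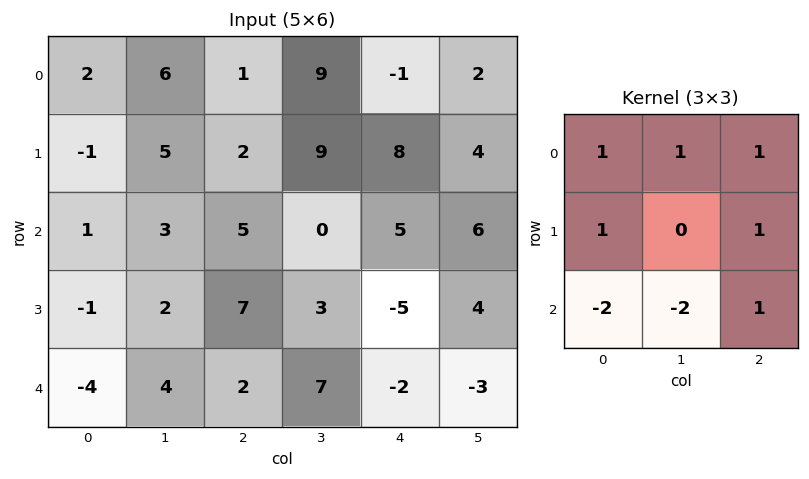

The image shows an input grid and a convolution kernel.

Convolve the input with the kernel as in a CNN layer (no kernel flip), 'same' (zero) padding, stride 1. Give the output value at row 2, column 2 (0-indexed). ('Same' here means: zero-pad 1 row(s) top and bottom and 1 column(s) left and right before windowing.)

4

The receptive field on the zero-padded input at this output position is [5 2 9 / 3 5 0 / 2 7 3]. Elementwise product with the kernel and sum: 5·1 + 2·1 + 9·1 + 3·1 + 0·1 + 2·-2 + 7·-2 + 3·1.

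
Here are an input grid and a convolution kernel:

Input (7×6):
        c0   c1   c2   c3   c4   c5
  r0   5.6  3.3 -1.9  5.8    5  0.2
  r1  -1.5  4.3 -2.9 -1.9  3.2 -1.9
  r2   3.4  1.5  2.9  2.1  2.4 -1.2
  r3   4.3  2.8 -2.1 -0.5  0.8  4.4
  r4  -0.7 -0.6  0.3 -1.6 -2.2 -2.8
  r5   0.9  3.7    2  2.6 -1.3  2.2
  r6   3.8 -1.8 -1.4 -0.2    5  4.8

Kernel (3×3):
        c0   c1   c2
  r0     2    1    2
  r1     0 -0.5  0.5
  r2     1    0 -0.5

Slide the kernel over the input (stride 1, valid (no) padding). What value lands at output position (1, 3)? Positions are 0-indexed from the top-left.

-8.9

The receptive field on the input at this output position is [-1.9 3.2 -1.9 / 2.1 2.4 -1.2 / -0.5 0.8 4.4]. Elementwise product with the kernel and sum: -1.9·2 + 3.2·1 + -1.9·2 + 2.4·-0.5 + -1.2·0.5 + -0.5·1 + 4.4·-0.5.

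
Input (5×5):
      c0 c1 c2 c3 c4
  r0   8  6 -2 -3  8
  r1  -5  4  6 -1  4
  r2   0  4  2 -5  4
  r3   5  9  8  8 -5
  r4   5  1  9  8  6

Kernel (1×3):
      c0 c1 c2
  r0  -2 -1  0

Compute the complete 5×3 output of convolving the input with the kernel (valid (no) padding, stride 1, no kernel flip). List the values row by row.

Output[0,0]: The receptive field on the input at this output position is [8 6 -2]. Elementwise product with the kernel and sum: 8·-2 + 6·-1.

-22 -10 7
6 -14 -11
-4 -10 1
-19 -26 -24
-11 -11 -26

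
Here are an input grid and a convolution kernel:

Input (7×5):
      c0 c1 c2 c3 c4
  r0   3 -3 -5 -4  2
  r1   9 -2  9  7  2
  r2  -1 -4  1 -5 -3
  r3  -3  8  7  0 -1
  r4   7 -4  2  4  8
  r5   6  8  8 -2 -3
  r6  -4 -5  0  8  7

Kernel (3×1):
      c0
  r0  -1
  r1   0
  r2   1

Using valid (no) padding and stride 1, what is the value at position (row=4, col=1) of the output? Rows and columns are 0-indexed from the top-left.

The receptive field on the input at this output position is [-4 / 8 / -5]. Elementwise product with the kernel and sum: -4·-1 + -5·1.

-1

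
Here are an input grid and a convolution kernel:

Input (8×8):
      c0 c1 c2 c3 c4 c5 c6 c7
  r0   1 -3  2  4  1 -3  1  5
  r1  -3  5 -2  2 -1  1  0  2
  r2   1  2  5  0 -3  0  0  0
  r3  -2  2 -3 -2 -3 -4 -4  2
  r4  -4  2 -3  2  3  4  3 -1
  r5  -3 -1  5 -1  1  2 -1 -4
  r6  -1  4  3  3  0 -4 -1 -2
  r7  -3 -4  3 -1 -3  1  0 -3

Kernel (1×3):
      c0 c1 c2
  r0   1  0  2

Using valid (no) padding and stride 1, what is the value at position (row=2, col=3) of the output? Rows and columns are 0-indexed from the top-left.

The receptive field on the input at this output position is [0 -3 0]. Elementwise product with the kernel and sum: 0·1 + 0·2.

0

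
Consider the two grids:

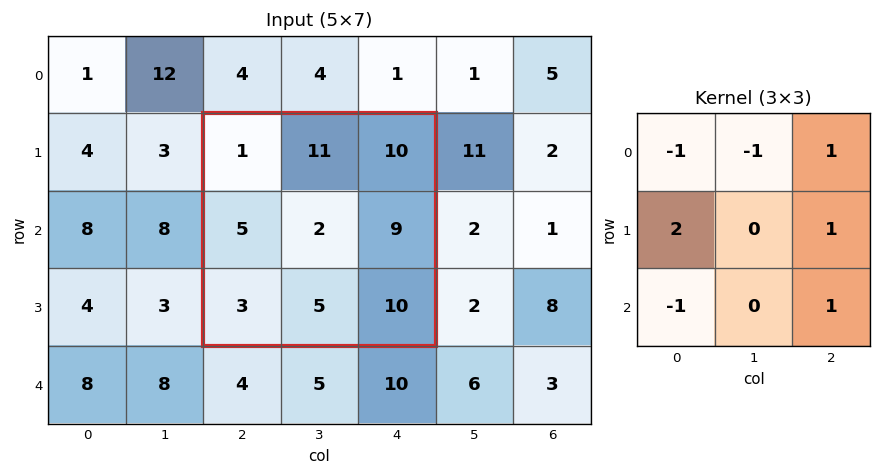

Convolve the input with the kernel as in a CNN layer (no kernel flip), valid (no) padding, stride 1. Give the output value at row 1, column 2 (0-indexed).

The receptive field on the input at this output position is [1 11 10 / 5 2 9 / 3 5 10]. Elementwise product with the kernel and sum: 1·-1 + 11·-1 + 10·1 + 5·2 + 9·1 + 3·-1 + 10·1.

24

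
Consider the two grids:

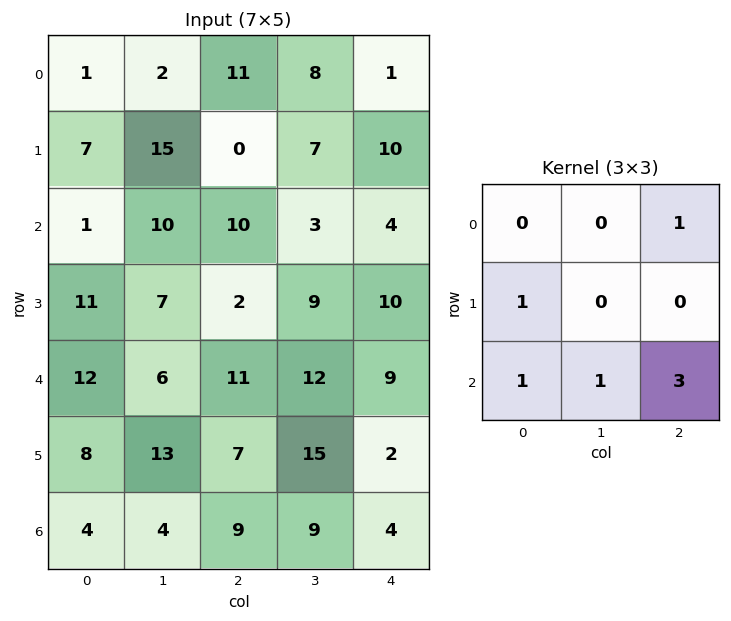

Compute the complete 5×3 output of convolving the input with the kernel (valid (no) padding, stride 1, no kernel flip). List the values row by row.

Output[0,0]: The receptive field on the input at this output position is [1 2 11 / 7 15 0 / 1 10 10]. Elementwise product with the kernel and sum: 11·1 + 7·1 + 1·1 + 10·1 + 10·3.
Output[0,1]: The receptive field on the input at this output position is [2 11 8 / 15 0 7 / 10 10 3]. Elementwise product with the kernel and sum: 8·1 + 15·1 + 10·1 + 10·1 + 3·3.

59 52 26
25 53 61
72 63 56
56 80 49
54 65 46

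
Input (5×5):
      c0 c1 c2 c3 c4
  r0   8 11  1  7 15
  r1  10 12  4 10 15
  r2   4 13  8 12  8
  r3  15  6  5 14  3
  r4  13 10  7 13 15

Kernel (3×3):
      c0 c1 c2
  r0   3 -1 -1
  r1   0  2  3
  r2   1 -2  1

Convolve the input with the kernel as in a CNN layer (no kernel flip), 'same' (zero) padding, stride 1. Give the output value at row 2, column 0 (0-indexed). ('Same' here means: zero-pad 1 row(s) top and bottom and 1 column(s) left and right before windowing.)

1

The receptive field on the zero-padded input at this output position is [0 10 12 / 0 4 13 / 0 15 6]. Elementwise product with the kernel and sum: 0·3 + 10·-1 + 12·-1 + 4·2 + 13·3 + 0·1 + 15·-2 + 6·1.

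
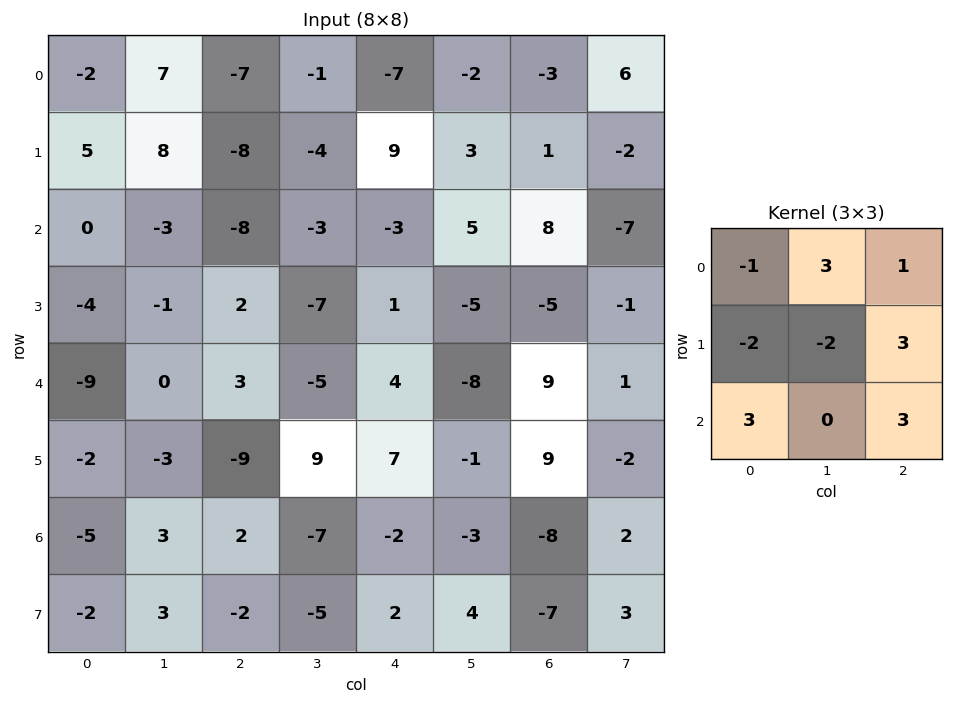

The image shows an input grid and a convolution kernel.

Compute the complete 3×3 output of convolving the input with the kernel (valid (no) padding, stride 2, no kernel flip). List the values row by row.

-58 15 -8
-19 30 58
-14 7 -34

Output[0,0]: The receptive field on the input at this output position is [-2 7 -7 / 5 8 -8 / 0 -3 -8]. Elementwise product with the kernel and sum: -2·-1 + 7·3 + -7·1 + 5·-2 + 8·-2 + -8·3 + 0·3 + -8·3.
Output[0,1]: The receptive field on the input at this output position is [-7 -1 -7 / -8 -4 9 / -8 -3 -3]. Elementwise product with the kernel and sum: -7·-1 + -1·3 + -7·1 + -8·-2 + -4·-2 + 9·3 + -8·3 + -3·3.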